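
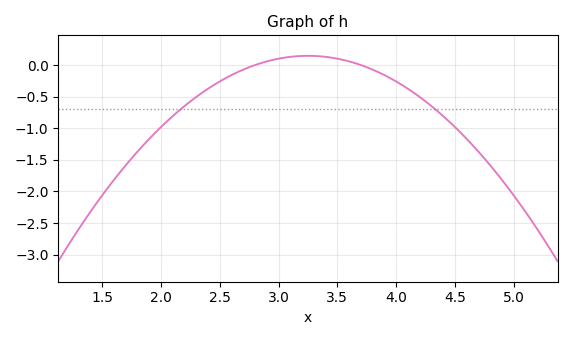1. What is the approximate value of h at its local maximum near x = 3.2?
0.146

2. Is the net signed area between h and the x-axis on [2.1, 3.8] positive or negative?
negative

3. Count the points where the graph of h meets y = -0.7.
2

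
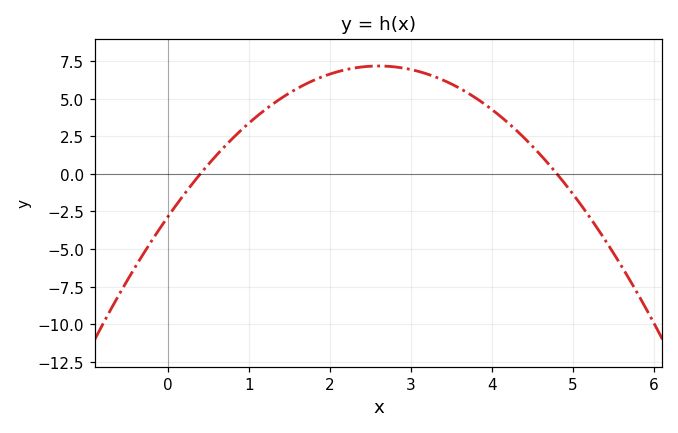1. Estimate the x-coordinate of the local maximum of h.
2.6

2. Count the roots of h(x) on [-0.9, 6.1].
2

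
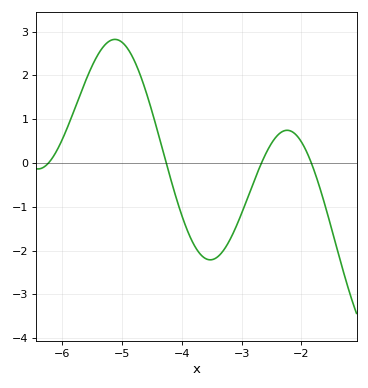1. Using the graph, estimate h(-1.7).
-0.53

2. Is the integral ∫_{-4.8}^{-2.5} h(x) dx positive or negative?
negative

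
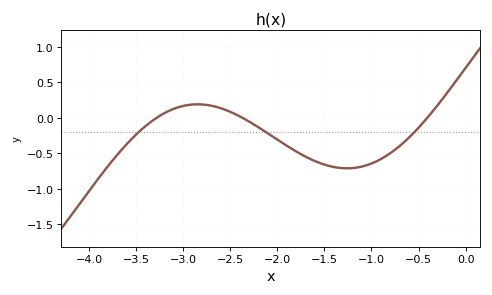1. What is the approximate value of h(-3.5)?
-0.236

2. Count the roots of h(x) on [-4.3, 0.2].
3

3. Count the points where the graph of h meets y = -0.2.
3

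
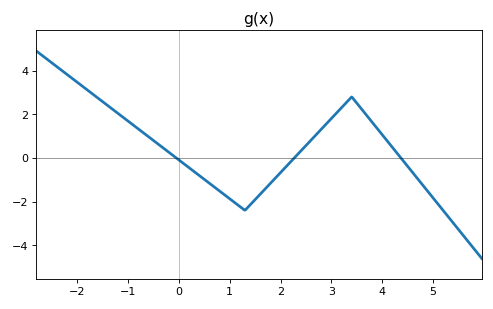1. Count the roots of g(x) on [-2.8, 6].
3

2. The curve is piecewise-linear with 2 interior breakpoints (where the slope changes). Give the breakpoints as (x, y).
(1.3, -2.4); (3.4, 2.8)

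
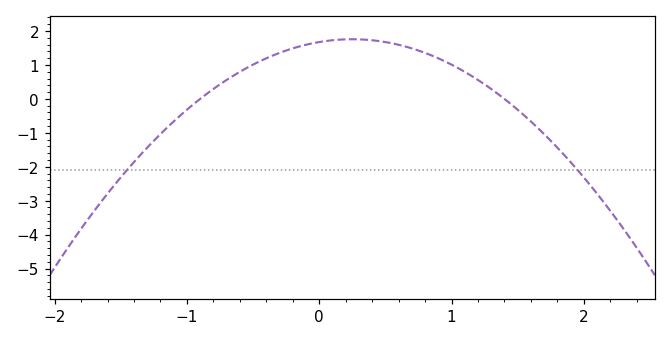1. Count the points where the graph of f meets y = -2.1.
2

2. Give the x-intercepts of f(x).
-0.9, 1.4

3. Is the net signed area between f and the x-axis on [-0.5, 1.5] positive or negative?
positive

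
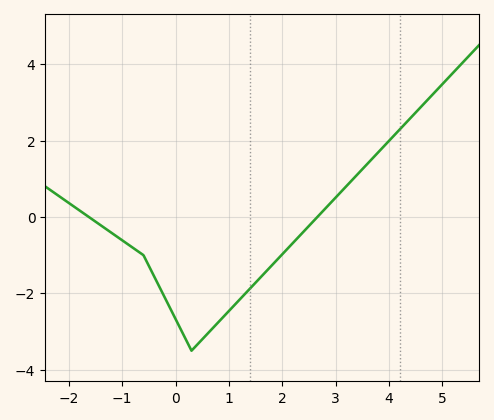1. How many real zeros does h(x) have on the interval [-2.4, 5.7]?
2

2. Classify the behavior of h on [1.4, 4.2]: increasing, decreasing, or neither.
increasing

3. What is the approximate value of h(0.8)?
-2.8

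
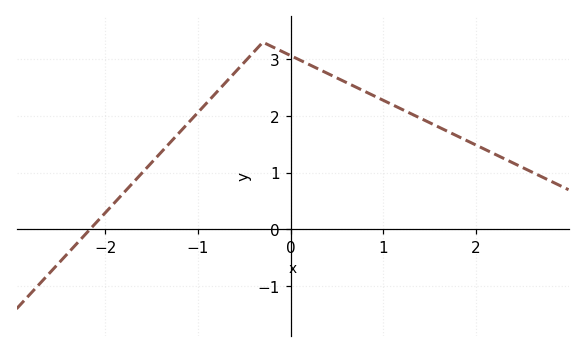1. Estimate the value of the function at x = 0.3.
2.8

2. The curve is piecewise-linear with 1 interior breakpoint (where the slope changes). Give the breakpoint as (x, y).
(-0.3, 3.3)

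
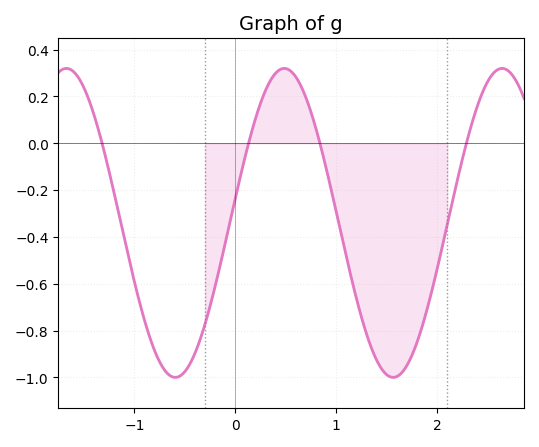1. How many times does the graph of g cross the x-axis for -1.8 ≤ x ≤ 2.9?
4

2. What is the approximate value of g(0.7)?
0.2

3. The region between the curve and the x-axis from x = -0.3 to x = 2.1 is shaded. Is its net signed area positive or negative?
negative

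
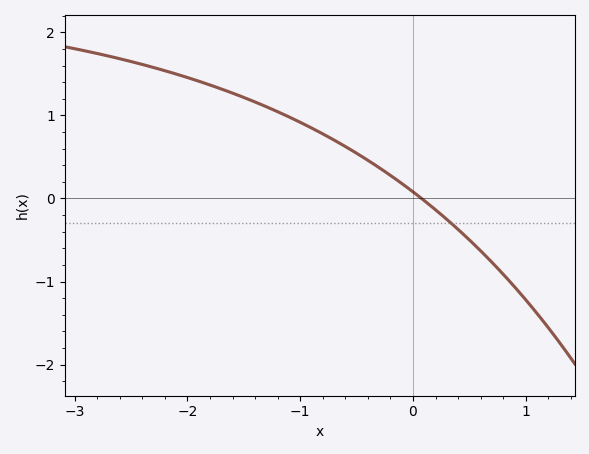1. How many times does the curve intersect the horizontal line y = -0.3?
1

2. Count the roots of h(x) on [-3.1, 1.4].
1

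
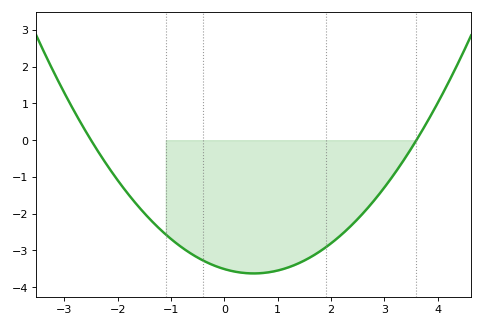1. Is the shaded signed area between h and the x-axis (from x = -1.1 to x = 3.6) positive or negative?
negative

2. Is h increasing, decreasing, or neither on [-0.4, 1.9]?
neither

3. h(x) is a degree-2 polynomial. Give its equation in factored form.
y = 0.39(x + 2.5)(x - 3.6)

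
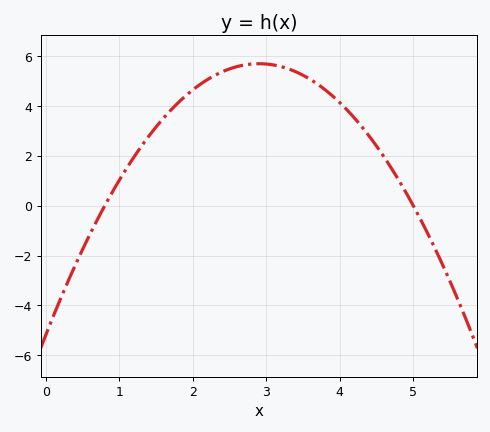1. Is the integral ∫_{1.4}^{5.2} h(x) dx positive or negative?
positive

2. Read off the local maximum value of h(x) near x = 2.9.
5.69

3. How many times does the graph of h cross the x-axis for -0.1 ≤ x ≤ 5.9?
2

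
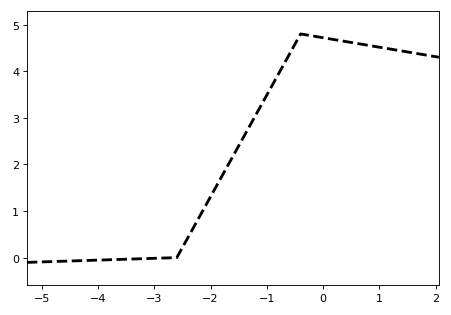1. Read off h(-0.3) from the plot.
4.8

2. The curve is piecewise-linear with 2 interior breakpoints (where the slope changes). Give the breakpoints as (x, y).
(-2.6, 0); (-0.4, 4.8)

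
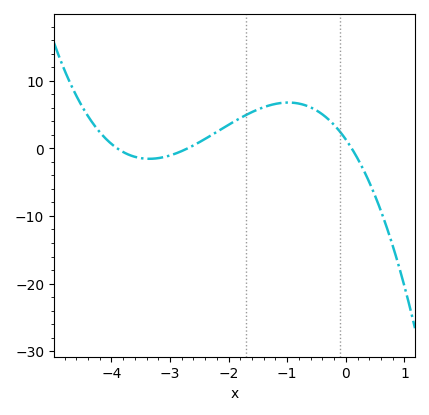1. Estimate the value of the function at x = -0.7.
6.4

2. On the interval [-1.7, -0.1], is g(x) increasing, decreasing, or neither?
neither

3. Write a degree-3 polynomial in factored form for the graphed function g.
y = -1.25(x + 3.9)(x + 2.7)(x - 0.1)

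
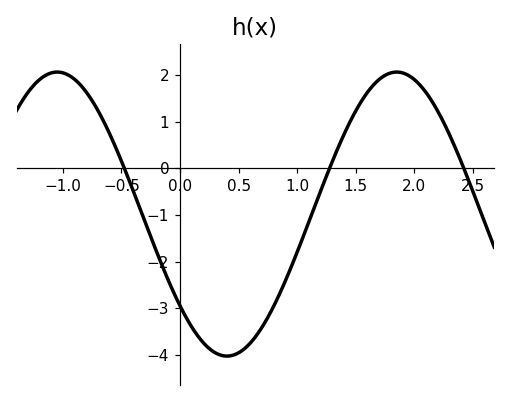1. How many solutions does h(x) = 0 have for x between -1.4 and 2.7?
3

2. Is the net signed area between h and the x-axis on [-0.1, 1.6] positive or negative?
negative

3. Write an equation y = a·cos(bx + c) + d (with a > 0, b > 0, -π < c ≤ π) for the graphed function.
y = 3.05cos(2.17x + 2.27) - 0.98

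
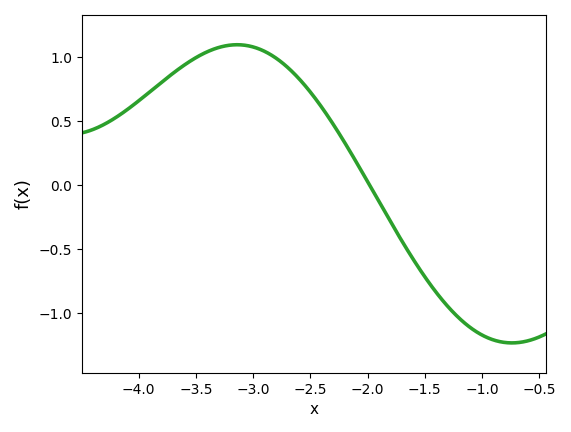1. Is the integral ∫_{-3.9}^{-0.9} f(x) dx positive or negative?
positive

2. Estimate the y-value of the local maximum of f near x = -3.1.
1.1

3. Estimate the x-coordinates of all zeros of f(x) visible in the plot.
-1.98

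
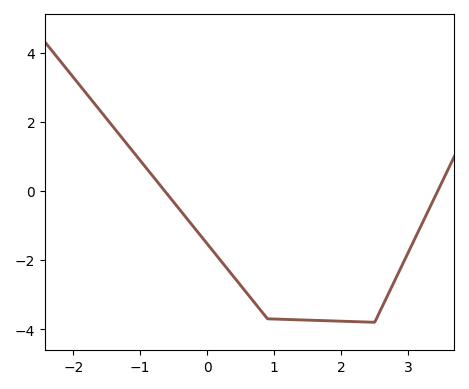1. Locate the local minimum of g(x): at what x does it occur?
2.5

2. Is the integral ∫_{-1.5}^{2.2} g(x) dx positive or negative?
negative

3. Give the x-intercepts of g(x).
-0.635, 3.44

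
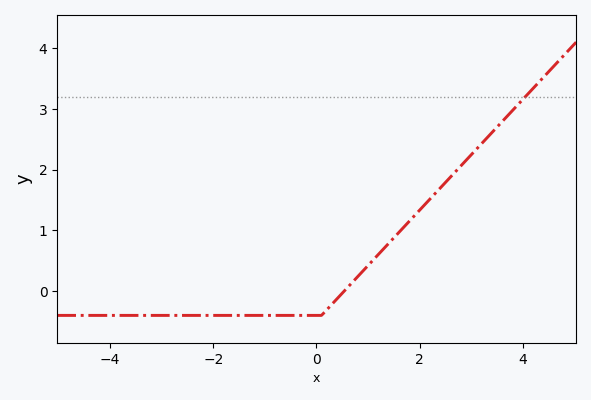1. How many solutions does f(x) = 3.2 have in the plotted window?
1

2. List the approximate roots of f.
0.6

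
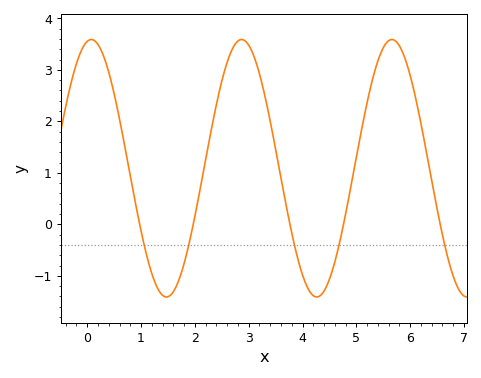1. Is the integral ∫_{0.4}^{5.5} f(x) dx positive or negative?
positive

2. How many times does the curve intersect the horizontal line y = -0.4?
5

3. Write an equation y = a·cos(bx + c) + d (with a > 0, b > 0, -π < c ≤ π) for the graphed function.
y = 2.5cos(2.2x - 0.17) + 1.09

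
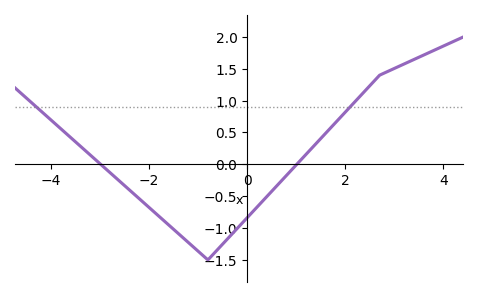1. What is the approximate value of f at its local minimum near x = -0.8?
-1.5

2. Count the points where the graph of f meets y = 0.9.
2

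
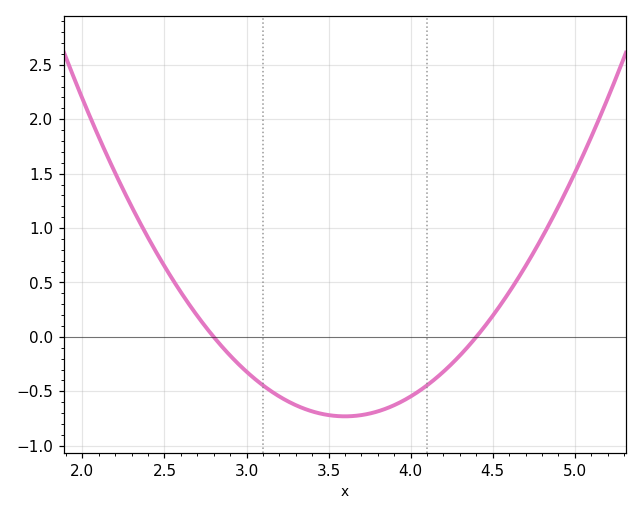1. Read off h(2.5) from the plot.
0.65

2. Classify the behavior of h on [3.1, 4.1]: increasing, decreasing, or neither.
neither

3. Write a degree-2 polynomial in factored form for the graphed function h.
y = 1.14(x - 2.8)(x - 4.4)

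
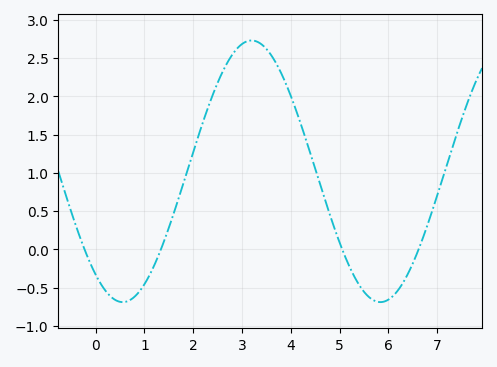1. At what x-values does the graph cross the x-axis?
-0.2, 1.4, 5, 6.6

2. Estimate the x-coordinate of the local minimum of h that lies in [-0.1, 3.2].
0.6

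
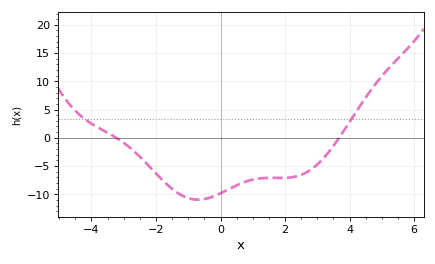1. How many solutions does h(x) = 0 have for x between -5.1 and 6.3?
2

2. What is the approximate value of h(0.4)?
-8.5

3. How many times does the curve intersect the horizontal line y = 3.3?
2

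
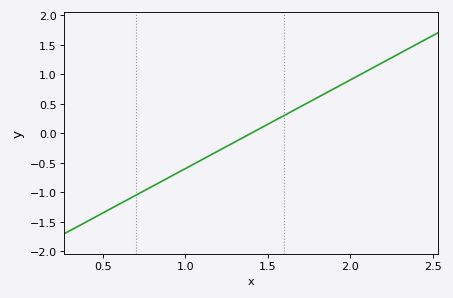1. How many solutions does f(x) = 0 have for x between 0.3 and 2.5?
1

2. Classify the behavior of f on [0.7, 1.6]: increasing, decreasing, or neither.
increasing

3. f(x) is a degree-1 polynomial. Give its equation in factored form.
y = 1.5(x - 1.4)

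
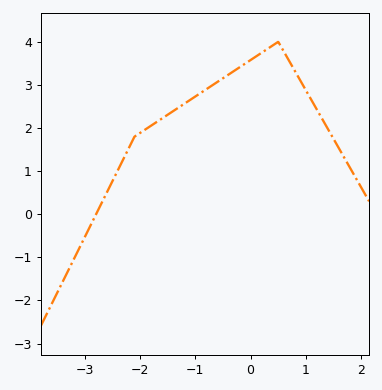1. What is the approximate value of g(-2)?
1.9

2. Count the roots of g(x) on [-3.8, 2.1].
1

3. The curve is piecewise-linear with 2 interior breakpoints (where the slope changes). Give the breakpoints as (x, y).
(-2.1, 1.8); (0.5, 4)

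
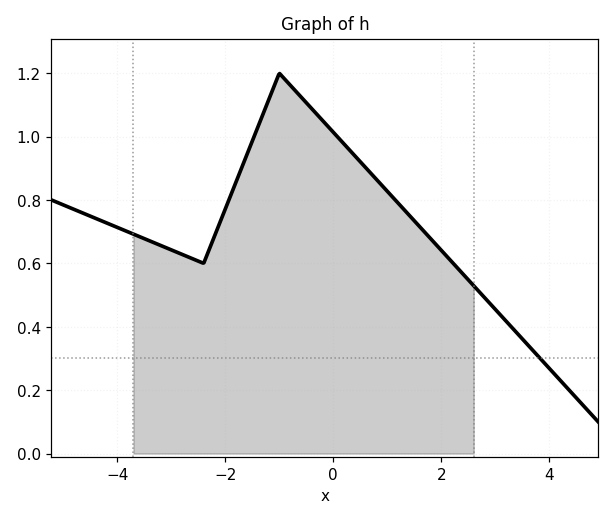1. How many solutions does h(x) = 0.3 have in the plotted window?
1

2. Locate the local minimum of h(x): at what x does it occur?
-2.4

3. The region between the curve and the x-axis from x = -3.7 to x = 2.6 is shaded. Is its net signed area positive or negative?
positive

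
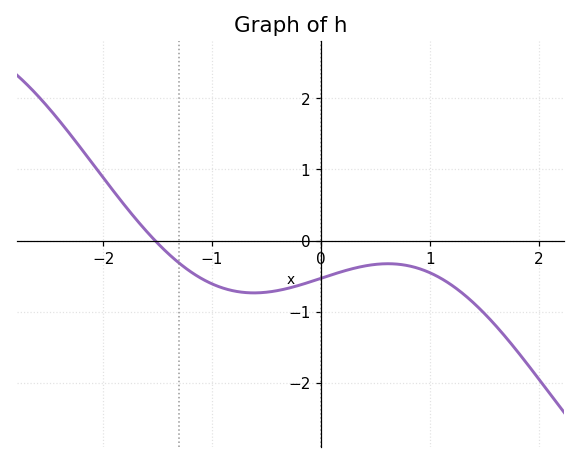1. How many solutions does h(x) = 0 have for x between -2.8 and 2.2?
1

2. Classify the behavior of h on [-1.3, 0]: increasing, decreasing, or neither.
neither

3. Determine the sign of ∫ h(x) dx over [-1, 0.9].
negative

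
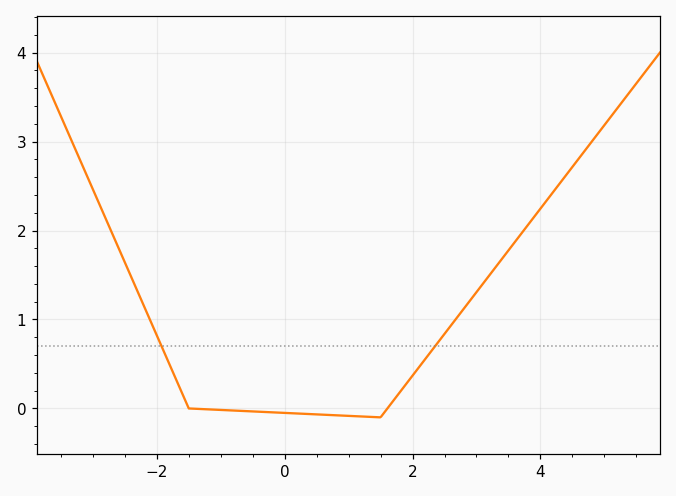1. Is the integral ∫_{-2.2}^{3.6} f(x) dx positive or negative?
positive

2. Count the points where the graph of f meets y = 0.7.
2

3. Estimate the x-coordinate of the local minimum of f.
1.5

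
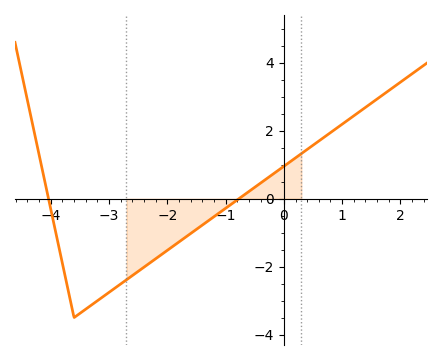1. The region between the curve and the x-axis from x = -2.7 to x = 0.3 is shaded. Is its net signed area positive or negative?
negative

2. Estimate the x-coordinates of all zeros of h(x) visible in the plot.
-4, -0.8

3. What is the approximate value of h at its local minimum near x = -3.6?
-3.4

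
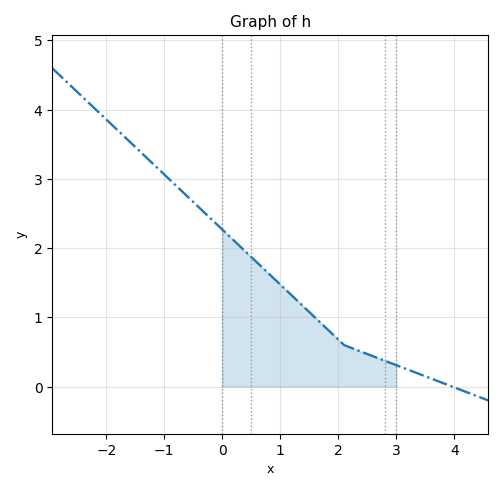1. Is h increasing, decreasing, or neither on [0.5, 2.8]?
decreasing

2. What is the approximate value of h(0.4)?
1.95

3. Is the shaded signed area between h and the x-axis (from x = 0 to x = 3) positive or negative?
positive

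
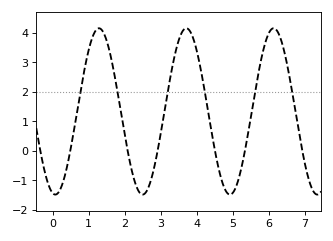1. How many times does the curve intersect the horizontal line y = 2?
6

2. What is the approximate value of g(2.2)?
-0.691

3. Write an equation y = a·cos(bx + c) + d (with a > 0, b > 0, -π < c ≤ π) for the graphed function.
y = 2.82cos(2.59x + 2.96) + 1.34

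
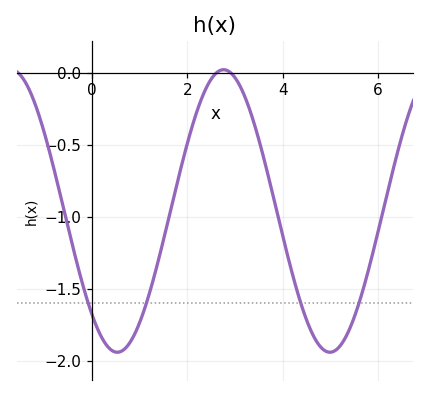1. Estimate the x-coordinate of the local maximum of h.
2.76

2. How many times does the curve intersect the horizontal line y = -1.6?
4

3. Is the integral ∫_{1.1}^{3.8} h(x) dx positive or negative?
negative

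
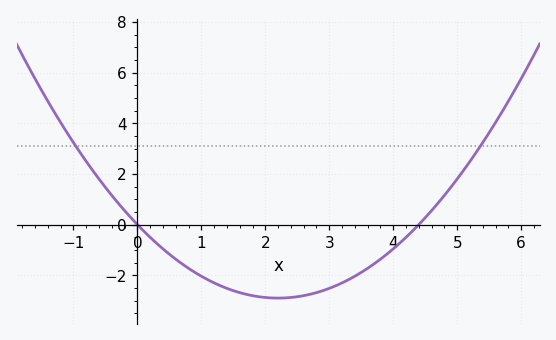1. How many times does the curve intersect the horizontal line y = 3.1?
2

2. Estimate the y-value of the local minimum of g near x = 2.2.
-2.9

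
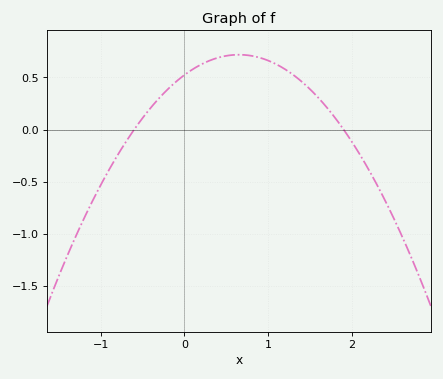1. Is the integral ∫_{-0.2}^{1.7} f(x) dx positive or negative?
positive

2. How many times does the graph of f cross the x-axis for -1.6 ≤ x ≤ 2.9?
2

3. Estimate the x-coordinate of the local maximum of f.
0.6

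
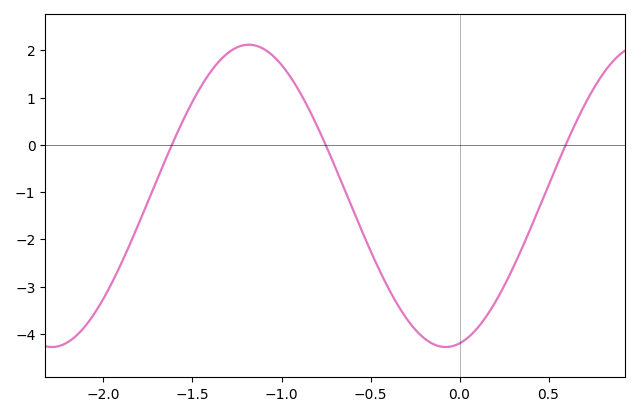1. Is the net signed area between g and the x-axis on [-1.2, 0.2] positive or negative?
negative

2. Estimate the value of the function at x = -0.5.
-2.2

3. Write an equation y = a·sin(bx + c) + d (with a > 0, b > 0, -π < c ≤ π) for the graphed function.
y = 3.2sin(2.8x - 1.4) - 1.08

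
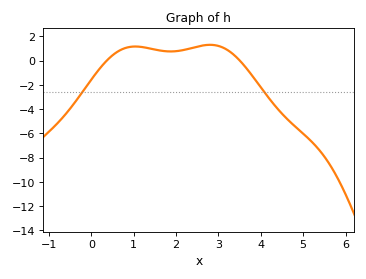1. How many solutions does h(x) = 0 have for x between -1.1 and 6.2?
2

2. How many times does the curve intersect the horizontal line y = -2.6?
2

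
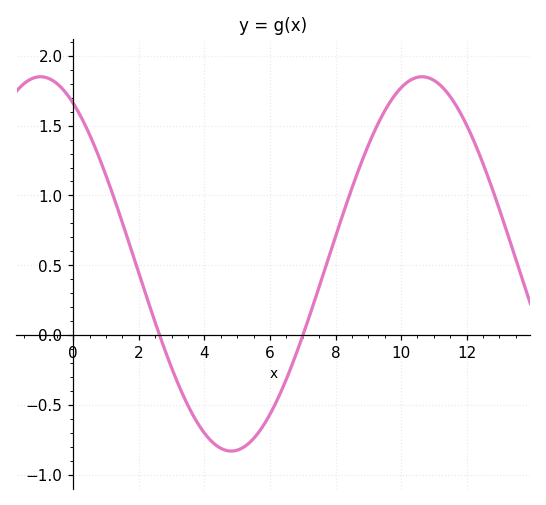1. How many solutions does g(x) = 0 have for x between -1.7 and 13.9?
2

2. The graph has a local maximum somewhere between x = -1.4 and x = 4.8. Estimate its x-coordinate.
-1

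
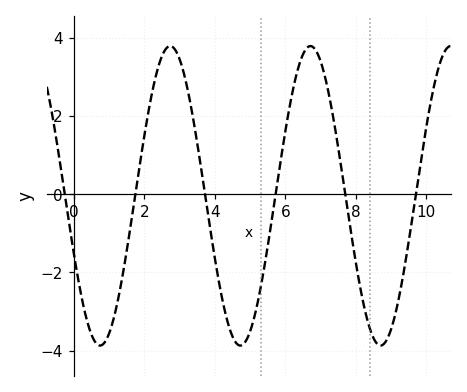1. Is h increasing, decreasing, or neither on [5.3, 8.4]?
neither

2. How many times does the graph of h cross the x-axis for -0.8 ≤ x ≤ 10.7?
6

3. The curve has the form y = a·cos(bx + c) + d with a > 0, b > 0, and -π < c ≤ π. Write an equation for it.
y = 3.83cos(1.6x + 2) - 0.04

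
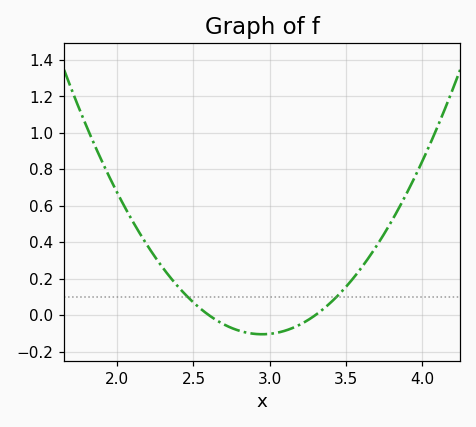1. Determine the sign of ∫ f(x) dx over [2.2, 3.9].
positive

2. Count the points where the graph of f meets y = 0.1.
2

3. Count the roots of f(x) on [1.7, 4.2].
2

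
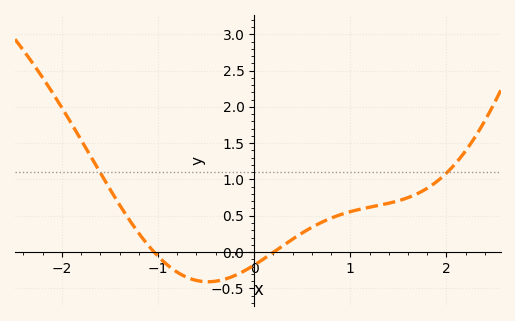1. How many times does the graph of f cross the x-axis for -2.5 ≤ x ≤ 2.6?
2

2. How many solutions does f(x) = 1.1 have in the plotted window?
2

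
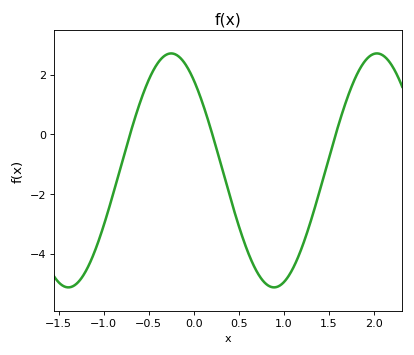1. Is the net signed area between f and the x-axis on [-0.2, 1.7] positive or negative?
negative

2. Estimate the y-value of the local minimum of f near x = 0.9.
-5.13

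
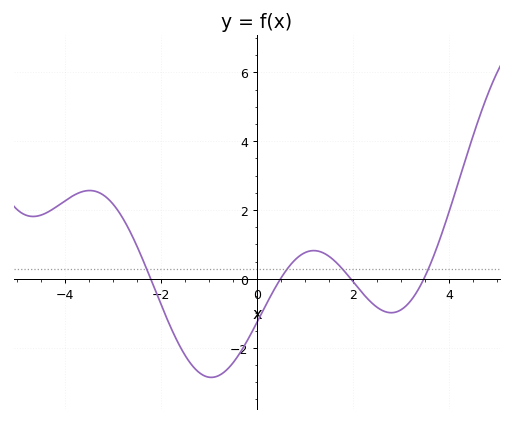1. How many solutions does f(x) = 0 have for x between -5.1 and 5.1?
4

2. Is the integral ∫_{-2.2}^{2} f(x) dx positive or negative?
negative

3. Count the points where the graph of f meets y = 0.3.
4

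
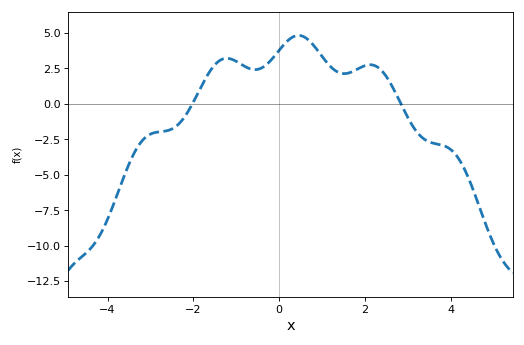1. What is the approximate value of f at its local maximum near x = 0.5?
4.8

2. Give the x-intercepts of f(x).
-2, 2.8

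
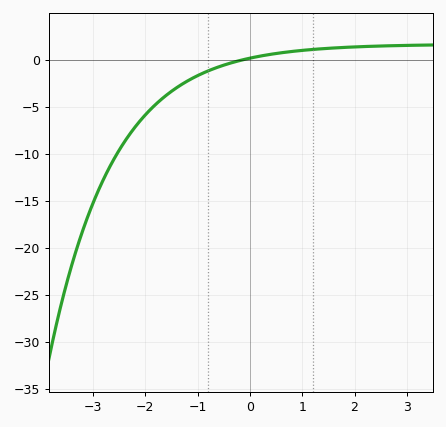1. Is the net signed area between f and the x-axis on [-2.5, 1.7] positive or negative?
negative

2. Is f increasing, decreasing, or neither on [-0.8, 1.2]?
increasing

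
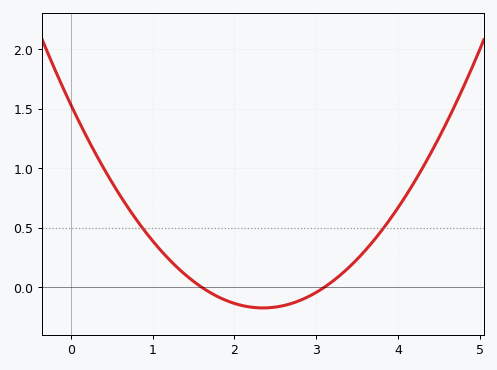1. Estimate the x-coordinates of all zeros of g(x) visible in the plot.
1.6, 3.1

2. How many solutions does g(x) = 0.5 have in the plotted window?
2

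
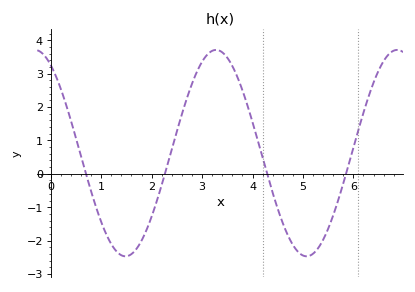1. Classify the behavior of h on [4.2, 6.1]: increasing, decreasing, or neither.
neither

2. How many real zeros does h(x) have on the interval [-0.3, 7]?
4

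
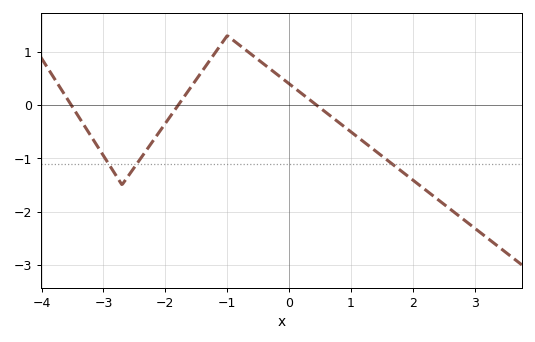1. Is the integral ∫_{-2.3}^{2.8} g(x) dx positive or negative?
negative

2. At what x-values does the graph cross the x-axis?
-3.6, -1.8, 0.4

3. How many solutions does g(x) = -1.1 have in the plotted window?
3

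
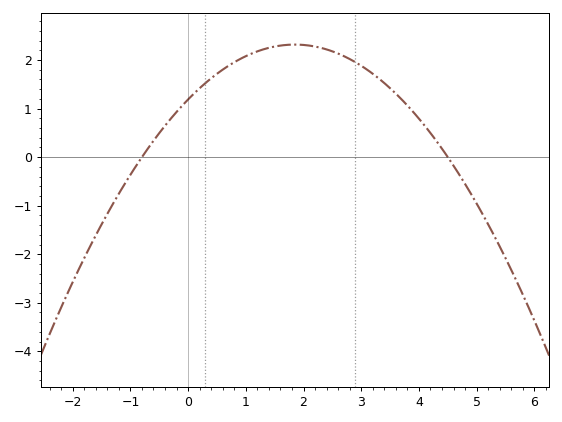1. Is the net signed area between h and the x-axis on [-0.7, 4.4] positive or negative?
positive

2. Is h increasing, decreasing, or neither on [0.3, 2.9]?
neither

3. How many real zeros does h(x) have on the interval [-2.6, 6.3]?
2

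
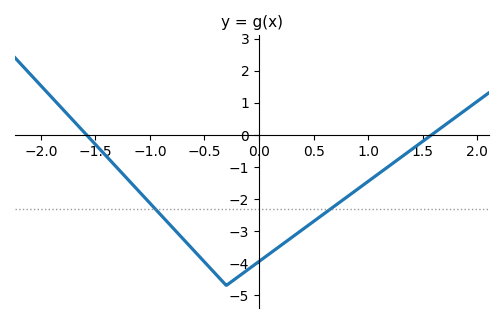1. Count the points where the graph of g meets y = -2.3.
2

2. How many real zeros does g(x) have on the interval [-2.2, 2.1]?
2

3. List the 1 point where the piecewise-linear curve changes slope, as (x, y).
(-0.3, -4.7)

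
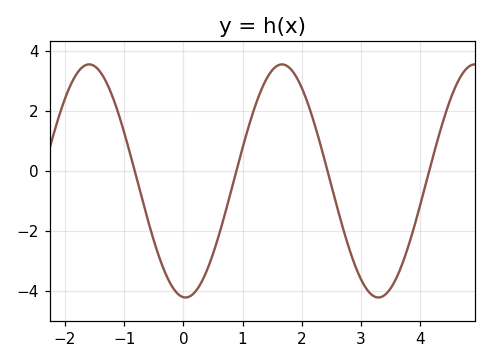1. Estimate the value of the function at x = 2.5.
-0.6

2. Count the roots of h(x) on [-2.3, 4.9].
4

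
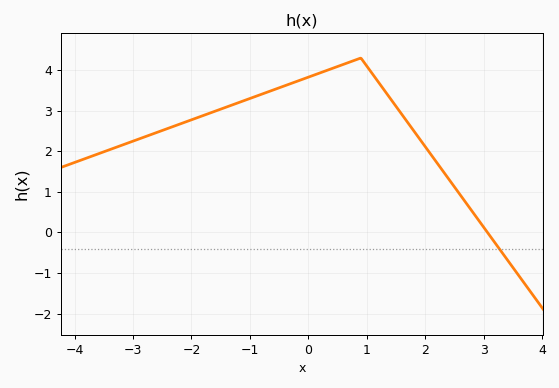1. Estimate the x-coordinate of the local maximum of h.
0.9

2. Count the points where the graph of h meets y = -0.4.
1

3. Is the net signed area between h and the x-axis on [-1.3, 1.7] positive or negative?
positive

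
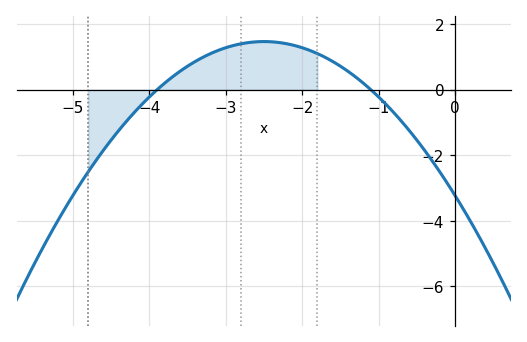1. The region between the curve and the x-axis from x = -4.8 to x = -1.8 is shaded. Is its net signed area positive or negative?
positive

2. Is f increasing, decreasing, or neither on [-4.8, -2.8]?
increasing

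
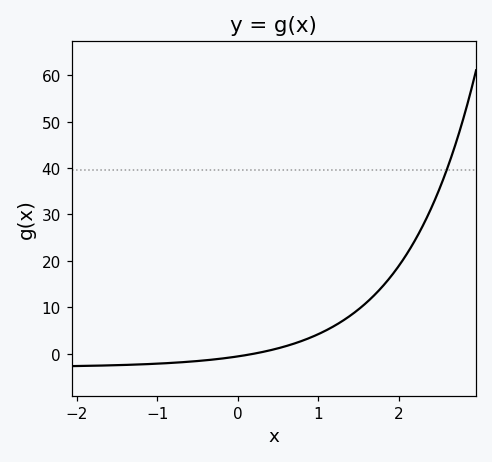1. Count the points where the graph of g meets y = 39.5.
1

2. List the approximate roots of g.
0.199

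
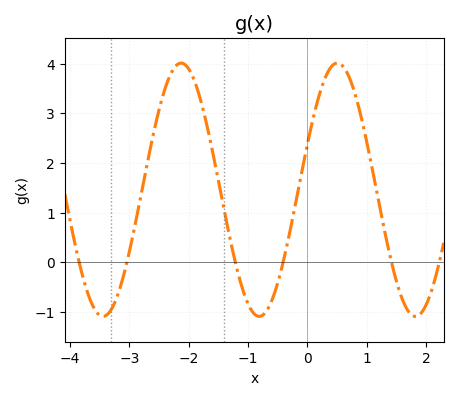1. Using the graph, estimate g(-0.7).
-1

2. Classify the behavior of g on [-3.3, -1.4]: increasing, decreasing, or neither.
neither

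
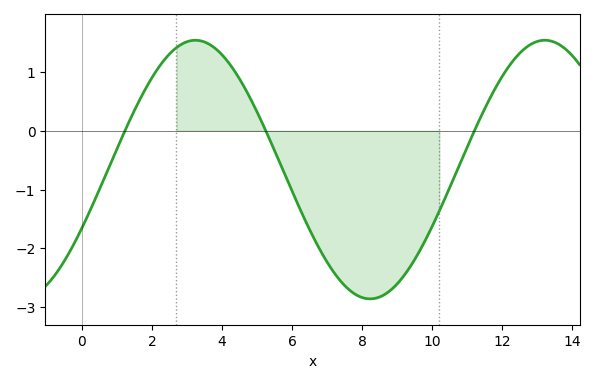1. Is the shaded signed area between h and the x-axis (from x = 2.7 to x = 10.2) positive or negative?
negative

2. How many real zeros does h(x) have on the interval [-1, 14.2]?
3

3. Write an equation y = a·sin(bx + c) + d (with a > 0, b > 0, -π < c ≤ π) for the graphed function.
y = 2.2sin(0.63x - 0.47) - 0.66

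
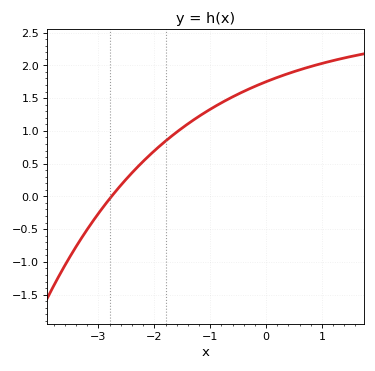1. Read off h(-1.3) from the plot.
1.17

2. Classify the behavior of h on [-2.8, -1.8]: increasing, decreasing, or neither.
increasing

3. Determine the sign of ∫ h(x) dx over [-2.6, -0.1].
positive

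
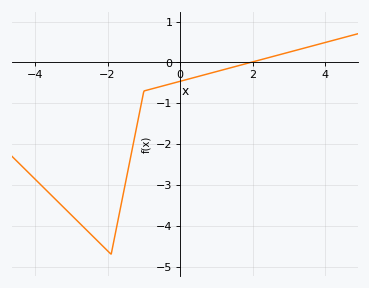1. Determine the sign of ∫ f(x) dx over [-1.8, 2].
negative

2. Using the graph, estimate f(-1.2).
-1.6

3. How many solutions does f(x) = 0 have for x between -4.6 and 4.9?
1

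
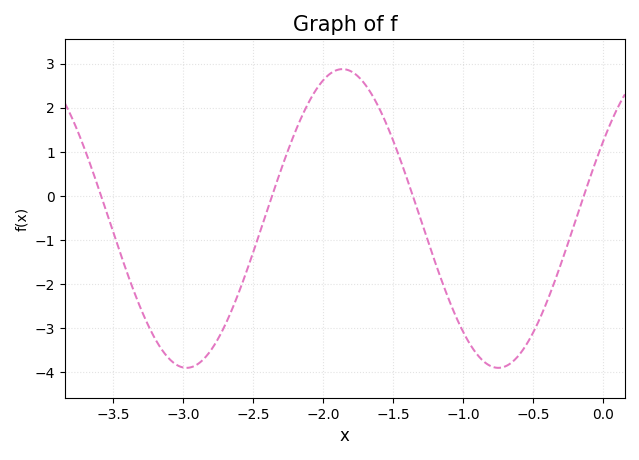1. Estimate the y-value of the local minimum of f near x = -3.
-3.9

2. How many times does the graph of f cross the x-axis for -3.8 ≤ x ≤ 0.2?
4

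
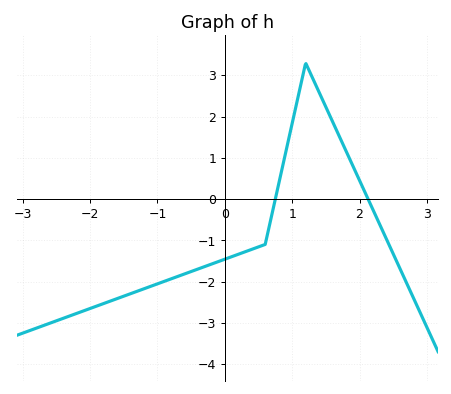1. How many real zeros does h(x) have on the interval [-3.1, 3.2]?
2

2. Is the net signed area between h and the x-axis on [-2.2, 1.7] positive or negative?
negative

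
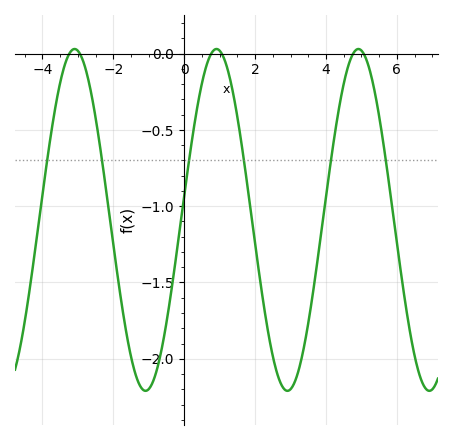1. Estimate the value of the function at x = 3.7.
-1.46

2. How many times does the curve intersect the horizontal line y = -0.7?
6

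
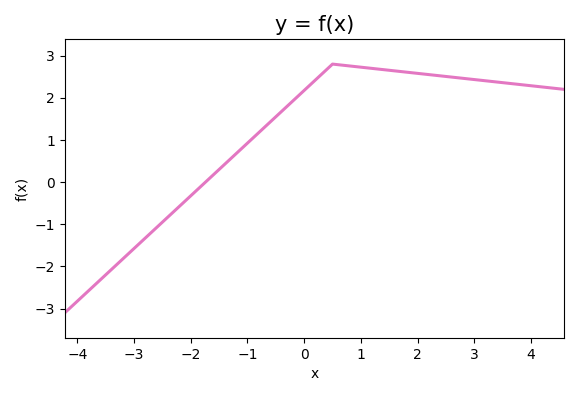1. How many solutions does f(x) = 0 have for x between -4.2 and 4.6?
1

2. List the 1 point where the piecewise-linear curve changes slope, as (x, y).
(0.5, 2.8)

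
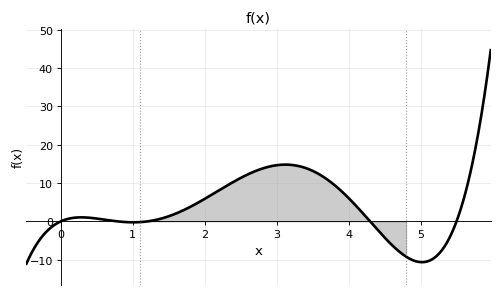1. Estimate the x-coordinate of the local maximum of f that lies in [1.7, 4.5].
3.1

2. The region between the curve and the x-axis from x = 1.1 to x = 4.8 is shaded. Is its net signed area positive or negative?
positive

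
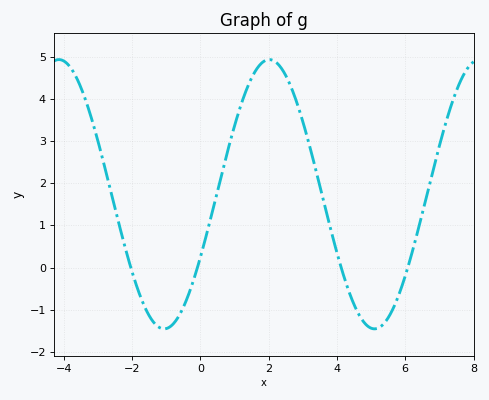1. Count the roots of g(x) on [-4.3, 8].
4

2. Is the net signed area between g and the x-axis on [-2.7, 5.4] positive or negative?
positive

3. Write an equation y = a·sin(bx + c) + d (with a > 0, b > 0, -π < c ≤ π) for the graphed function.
y = 3.19sin(1.02x - 0.49) + 1.74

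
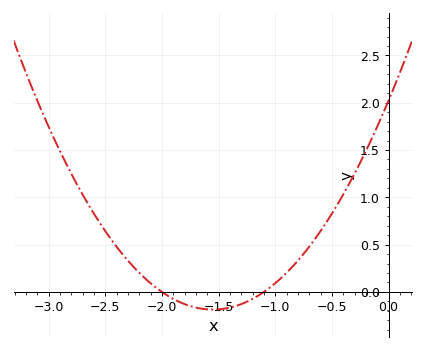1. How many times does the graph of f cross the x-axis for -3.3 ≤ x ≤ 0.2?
2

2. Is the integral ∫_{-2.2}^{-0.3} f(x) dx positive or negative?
positive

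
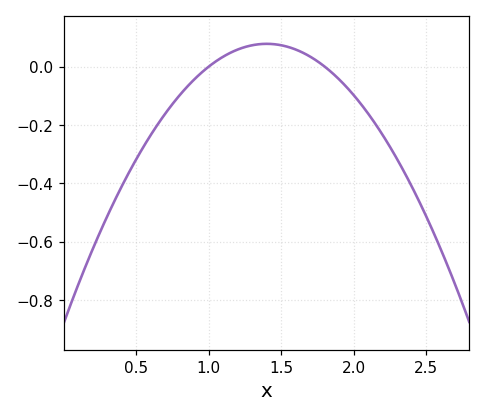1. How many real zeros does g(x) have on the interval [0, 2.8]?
2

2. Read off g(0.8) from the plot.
-0.098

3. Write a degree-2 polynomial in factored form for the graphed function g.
y = -0.49(x - 1)(x - 1.8)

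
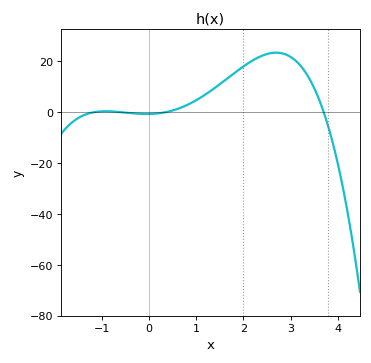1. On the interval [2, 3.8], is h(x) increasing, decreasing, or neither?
neither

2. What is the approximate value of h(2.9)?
22.5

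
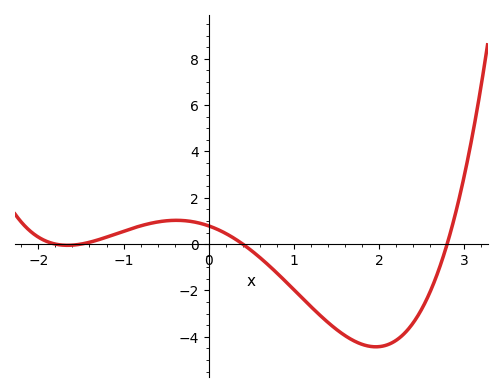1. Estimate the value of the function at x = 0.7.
-1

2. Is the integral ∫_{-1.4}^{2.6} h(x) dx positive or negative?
negative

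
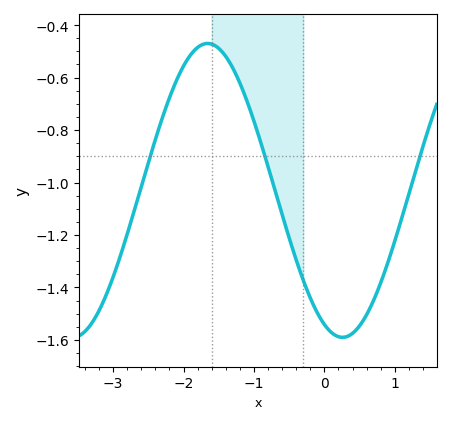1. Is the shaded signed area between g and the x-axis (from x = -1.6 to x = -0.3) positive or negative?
negative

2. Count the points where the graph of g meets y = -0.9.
3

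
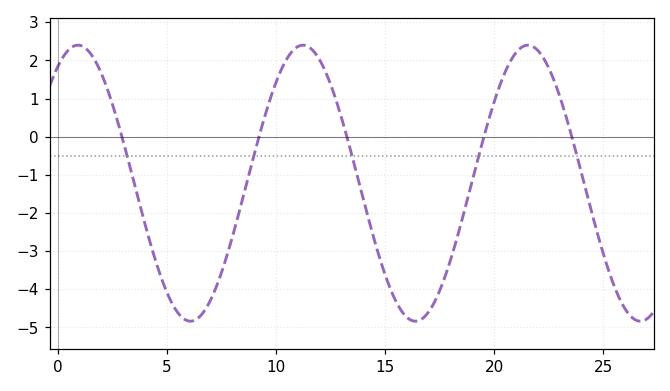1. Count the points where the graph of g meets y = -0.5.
5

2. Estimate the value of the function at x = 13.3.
-0.1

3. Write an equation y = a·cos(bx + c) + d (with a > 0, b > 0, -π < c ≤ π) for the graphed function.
y = 3.62cos(0.61x - 0.57) - 1.22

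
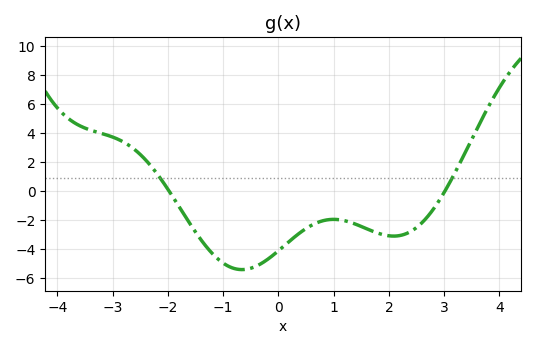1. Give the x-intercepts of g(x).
-1.97, 3.01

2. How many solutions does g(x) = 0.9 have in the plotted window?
2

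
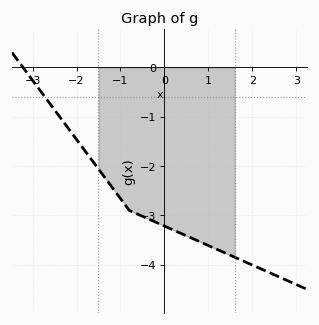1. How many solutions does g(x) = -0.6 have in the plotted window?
1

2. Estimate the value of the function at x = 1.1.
-3.65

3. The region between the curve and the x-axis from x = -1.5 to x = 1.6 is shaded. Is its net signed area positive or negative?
negative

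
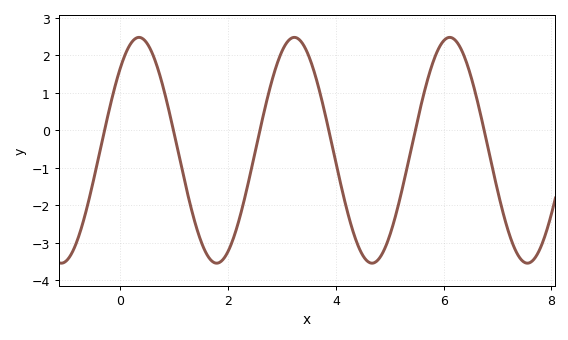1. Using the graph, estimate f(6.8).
-0.3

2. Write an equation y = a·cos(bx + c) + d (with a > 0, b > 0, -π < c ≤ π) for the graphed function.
y = 3.01cos(2.2x - 0.76) - 0.53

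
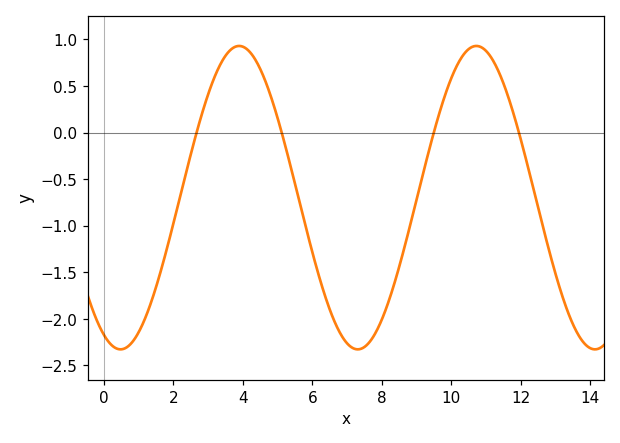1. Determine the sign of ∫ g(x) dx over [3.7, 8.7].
negative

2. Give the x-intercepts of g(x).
2.67, 5.12, 9.5, 11.9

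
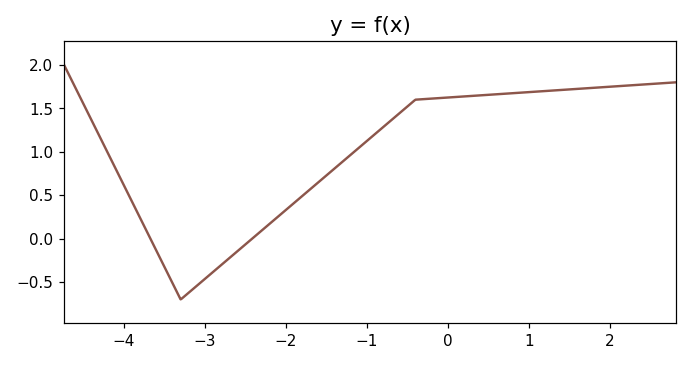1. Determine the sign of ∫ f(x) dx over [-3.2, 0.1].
positive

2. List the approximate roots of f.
-3.67, -2.42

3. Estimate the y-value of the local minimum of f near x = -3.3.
-0.7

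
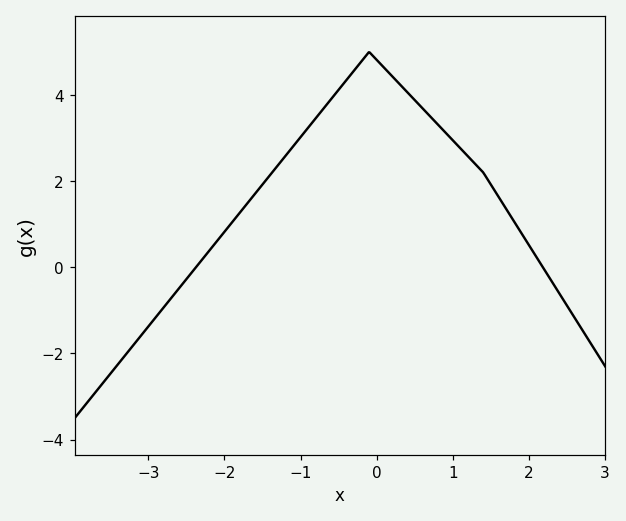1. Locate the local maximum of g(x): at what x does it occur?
-0.1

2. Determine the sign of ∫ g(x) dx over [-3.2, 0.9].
positive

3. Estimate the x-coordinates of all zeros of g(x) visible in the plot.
-2.4, 2.2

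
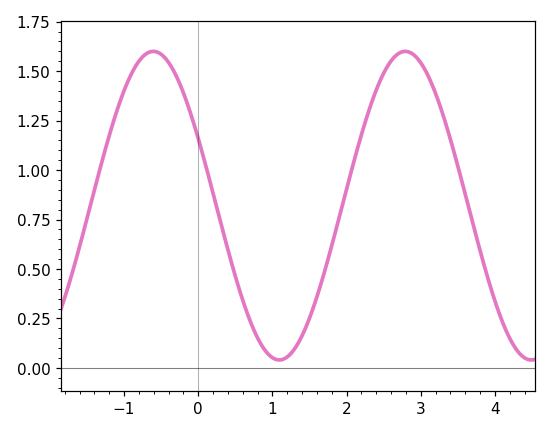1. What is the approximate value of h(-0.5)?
1.58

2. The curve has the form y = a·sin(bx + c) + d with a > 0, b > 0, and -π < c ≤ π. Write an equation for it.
y = 0.78sin(1.9x + 2.7) + 0.82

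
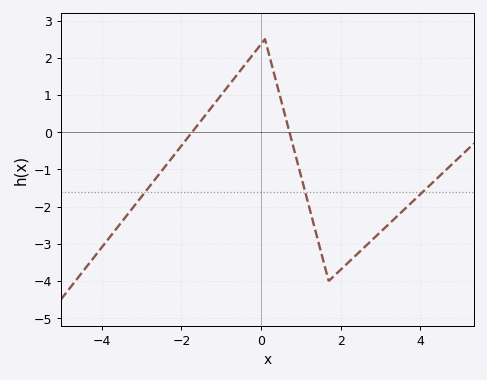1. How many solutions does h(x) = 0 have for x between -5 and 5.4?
2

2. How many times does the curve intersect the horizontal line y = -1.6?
3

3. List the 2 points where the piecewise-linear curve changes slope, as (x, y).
(0.1, 2.5); (1.7, -4)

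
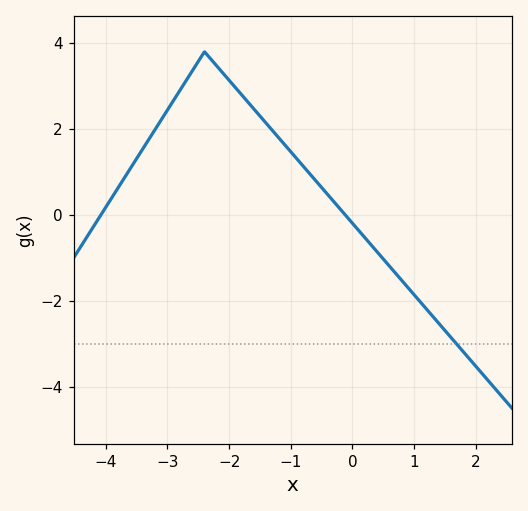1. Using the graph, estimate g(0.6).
-1.2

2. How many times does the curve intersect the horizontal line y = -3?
1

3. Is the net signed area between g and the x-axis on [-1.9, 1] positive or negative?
positive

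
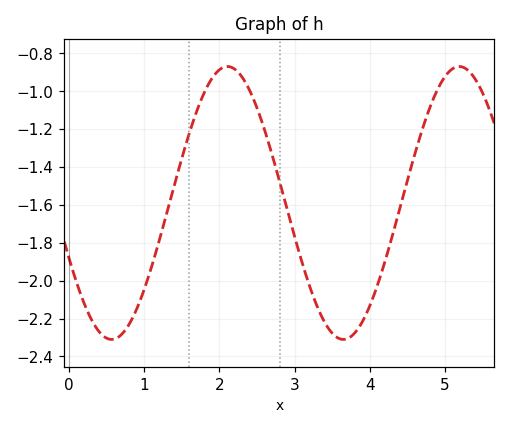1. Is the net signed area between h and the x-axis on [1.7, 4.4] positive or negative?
negative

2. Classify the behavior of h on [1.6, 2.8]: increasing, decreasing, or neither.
neither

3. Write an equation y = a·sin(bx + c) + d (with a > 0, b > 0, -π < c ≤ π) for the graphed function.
y = 0.72sin(2.04x - 2.73) - 1.59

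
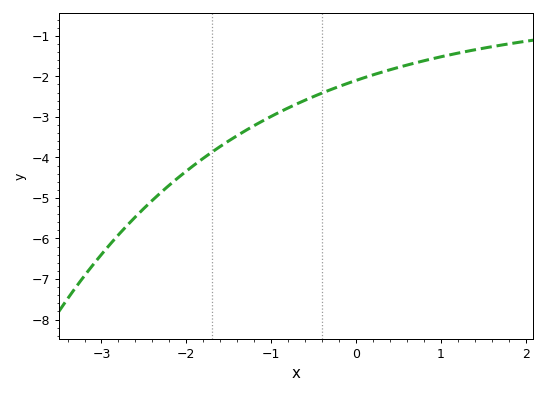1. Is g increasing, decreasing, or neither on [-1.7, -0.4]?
increasing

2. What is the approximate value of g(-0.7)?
-2.68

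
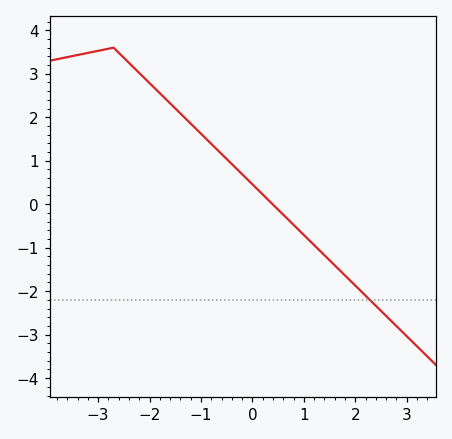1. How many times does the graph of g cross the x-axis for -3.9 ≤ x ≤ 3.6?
1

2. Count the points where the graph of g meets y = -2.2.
1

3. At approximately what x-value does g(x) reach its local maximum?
-2.8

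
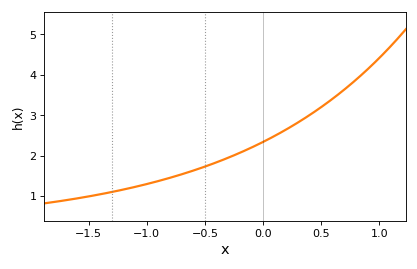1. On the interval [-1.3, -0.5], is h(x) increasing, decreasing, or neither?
increasing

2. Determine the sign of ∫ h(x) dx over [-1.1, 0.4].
positive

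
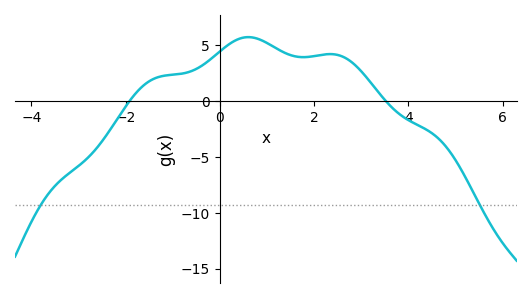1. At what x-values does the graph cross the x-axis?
-2, 3.6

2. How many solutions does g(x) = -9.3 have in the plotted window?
2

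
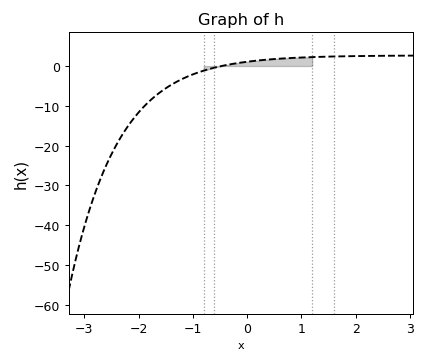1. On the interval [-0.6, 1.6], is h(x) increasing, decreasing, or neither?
increasing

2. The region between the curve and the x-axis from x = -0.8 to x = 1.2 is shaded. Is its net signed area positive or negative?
positive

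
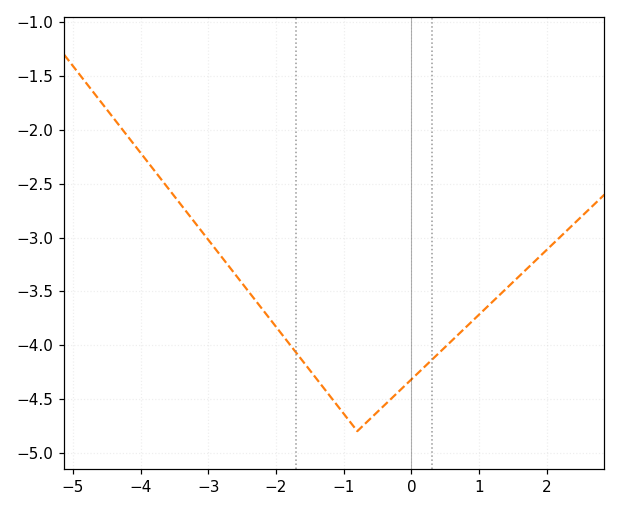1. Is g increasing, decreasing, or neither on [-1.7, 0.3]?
neither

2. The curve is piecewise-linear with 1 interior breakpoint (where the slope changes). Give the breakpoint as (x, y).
(-0.8, -4.8)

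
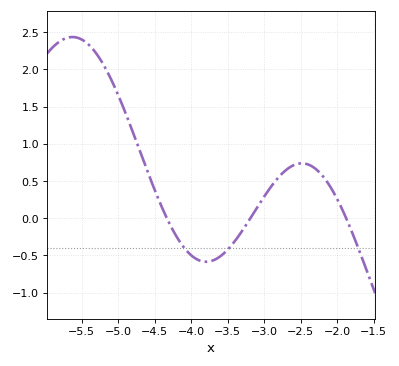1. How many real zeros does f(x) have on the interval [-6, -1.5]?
3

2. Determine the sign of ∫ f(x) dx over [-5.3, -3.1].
positive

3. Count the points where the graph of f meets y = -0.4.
3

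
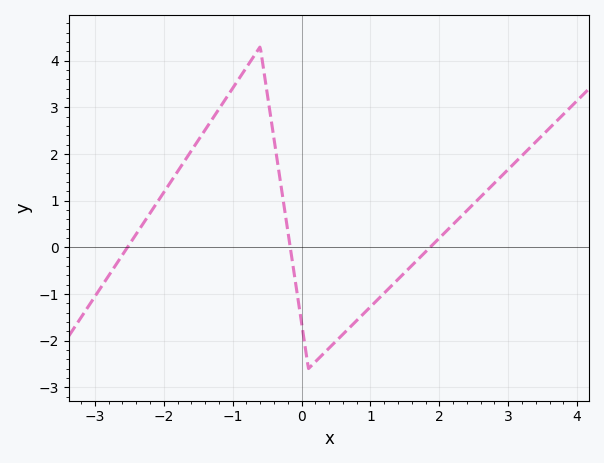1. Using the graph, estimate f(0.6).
-1.86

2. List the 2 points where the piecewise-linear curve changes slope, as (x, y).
(-0.6, 4.3); (0.1, -2.6)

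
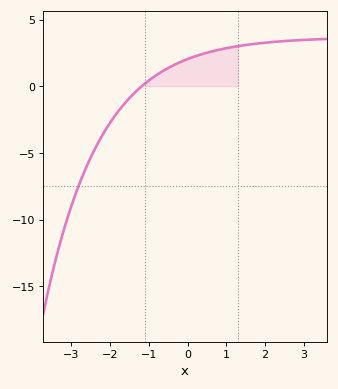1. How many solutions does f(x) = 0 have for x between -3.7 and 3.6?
1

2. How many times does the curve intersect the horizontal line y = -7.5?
1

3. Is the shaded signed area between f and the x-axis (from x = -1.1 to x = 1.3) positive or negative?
positive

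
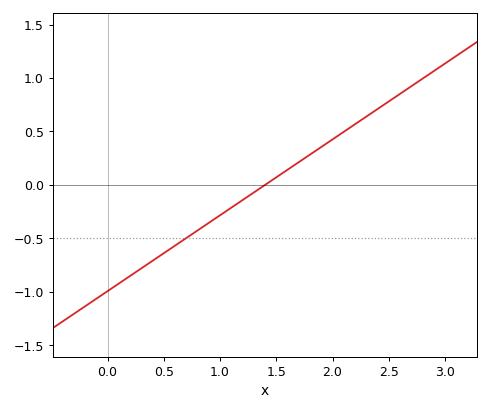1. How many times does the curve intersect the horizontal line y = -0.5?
1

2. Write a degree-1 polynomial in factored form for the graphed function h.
y = 0.71(x - 1.4)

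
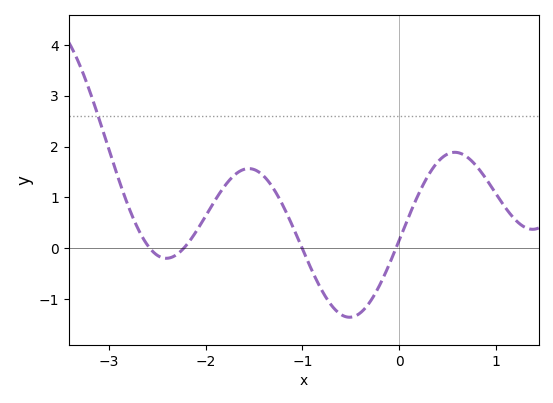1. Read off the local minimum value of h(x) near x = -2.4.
-0.199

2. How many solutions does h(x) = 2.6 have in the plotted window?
1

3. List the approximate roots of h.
-2.58, -2.23, -1, -0.032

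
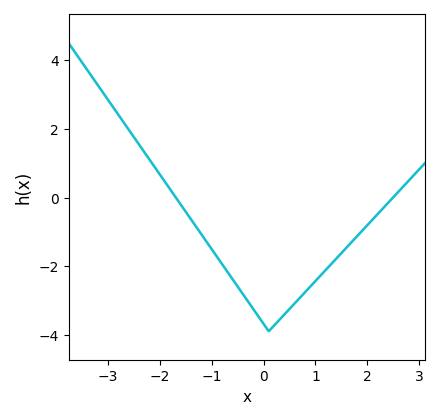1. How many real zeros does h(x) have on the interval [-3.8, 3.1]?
2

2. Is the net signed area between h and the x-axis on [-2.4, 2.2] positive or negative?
negative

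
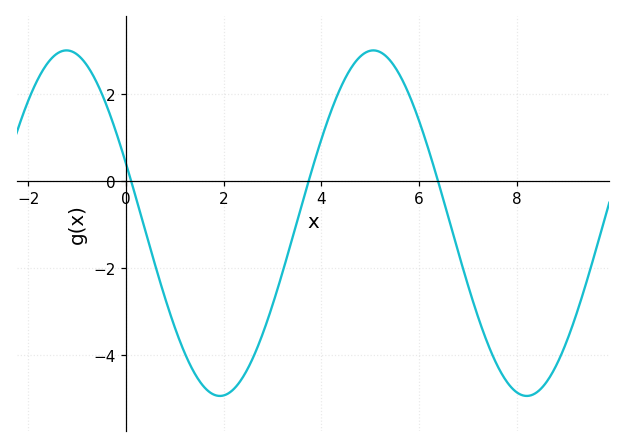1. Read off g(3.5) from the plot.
-1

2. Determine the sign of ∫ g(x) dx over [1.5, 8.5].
negative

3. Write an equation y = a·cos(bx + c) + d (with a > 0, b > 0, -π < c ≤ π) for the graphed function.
y = 3.97cos(1x + 1.2) - 0.97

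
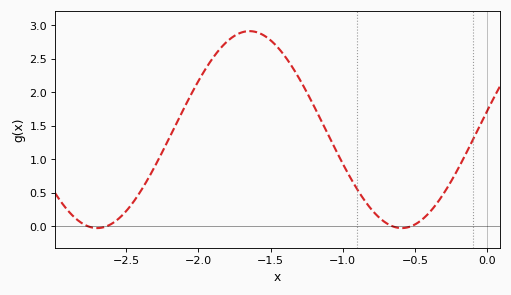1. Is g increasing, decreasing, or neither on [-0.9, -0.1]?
neither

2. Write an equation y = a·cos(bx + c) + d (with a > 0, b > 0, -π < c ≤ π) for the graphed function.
y = 1.47cos(2.98x - 1.38) + 1.44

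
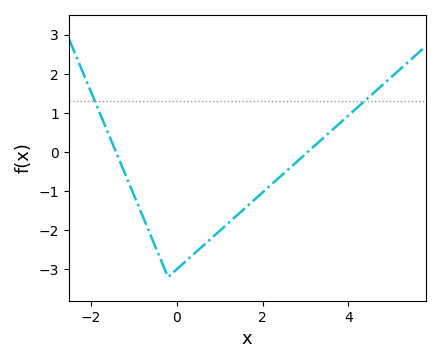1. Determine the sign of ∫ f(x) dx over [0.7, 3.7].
negative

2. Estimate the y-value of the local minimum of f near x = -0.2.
-3.2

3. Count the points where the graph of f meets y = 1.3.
2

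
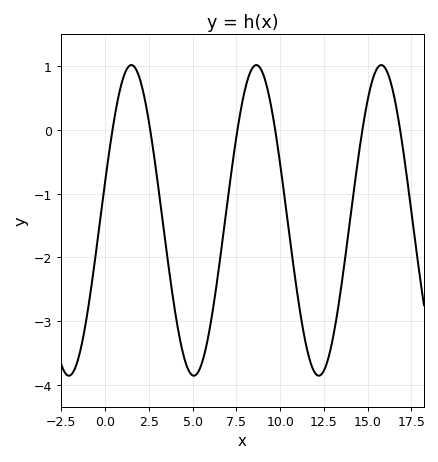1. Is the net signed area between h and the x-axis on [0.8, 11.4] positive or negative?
negative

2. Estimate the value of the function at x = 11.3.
-3.1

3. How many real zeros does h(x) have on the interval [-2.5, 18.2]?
6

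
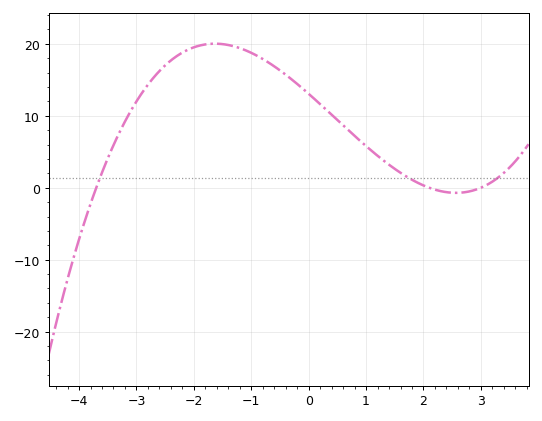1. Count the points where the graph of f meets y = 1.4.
3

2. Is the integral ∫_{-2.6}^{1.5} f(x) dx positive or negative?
positive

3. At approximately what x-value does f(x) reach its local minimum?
2.57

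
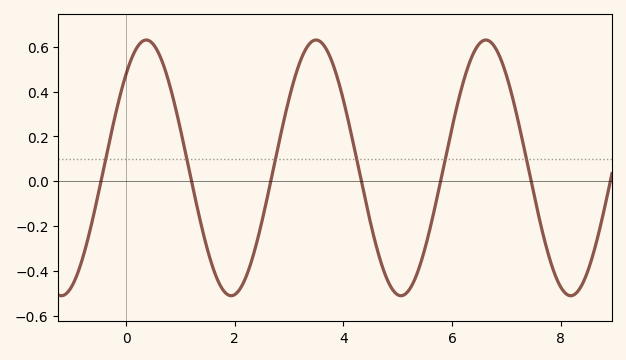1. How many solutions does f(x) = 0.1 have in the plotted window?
6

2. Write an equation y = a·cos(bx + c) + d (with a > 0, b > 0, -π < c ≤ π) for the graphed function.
y = 0.57cos(2x - 0.74) + 0.06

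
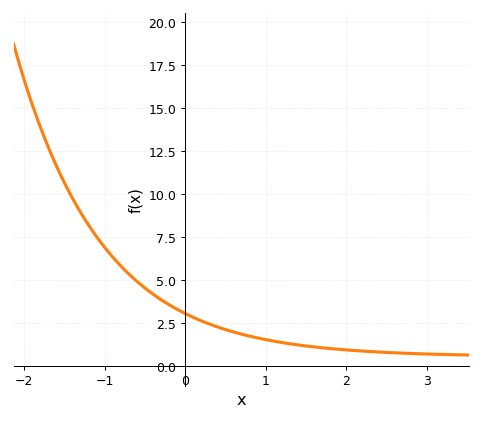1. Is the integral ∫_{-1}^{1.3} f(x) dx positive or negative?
positive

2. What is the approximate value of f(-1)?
7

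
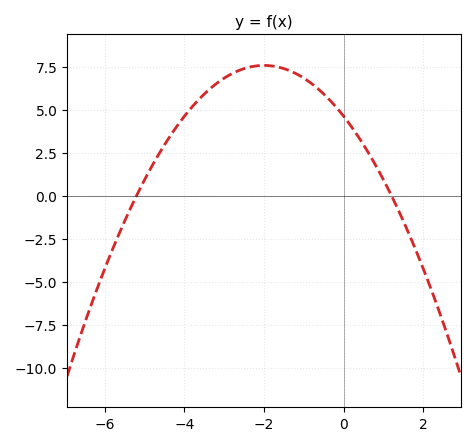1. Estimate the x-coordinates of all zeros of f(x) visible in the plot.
-5.2, 1.2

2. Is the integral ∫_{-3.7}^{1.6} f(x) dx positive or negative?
positive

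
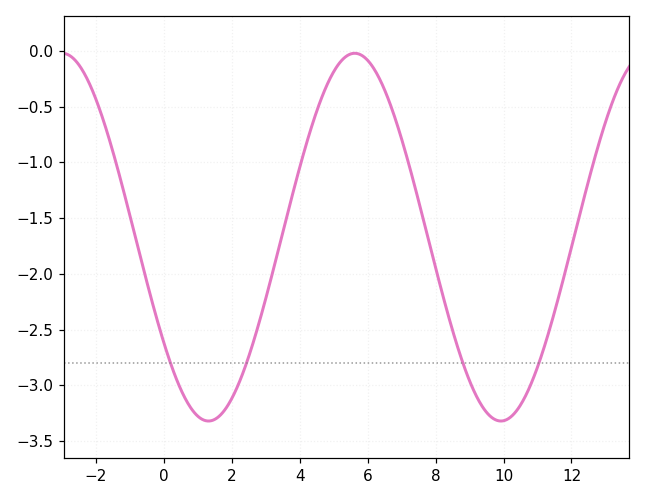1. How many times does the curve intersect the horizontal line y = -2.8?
4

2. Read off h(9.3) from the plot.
-3.15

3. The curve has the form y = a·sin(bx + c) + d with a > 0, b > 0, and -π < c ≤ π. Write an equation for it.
y = 1.65sin(0.73x - 2.5) - 1.67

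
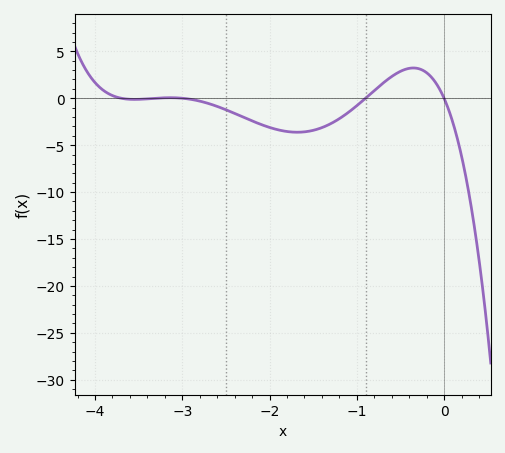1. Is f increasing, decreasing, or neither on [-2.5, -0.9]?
neither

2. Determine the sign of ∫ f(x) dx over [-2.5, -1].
negative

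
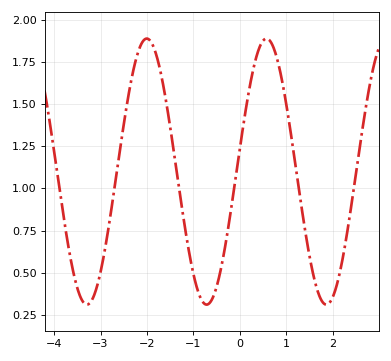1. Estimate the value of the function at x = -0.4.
0.535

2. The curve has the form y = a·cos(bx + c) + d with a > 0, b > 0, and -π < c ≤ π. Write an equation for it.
y = 0.79cos(2.44x - 1.39) + 1.1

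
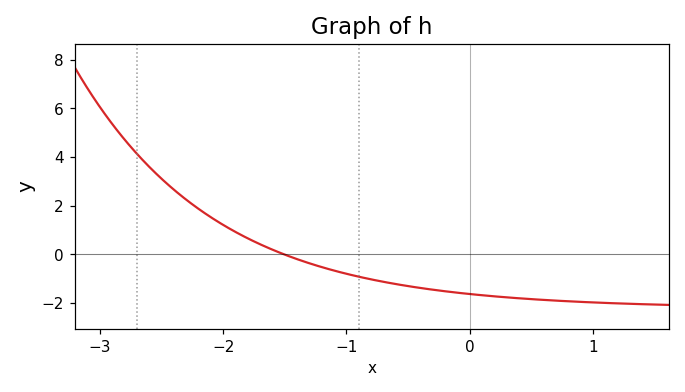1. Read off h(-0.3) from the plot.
-1.4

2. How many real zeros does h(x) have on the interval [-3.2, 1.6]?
1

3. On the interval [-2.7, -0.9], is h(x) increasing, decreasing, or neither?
decreasing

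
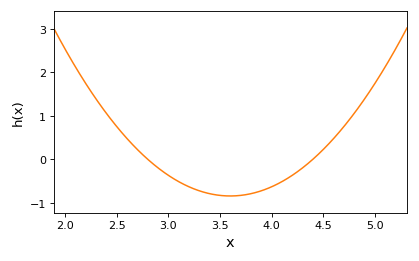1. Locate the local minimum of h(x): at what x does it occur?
3.6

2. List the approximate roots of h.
2.8, 4.4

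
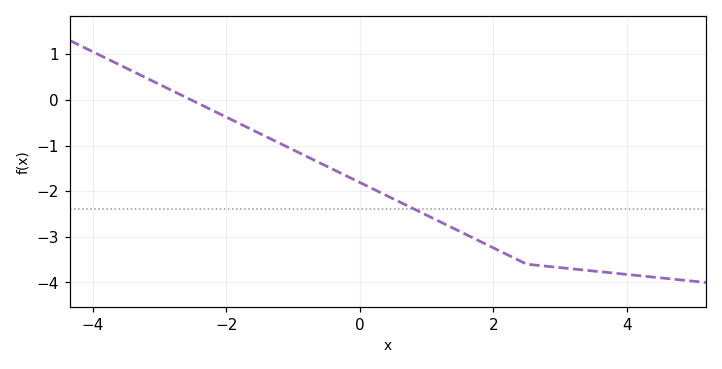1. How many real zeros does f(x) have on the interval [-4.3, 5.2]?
1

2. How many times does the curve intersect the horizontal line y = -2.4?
1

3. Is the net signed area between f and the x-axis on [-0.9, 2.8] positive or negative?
negative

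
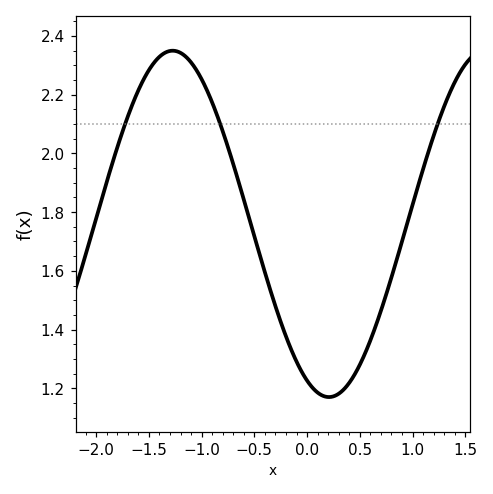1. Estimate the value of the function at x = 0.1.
1.19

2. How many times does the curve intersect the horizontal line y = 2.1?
3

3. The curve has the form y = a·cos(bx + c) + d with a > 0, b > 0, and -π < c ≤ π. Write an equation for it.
y = 0.59cos(2.12x + 2.7) + 1.76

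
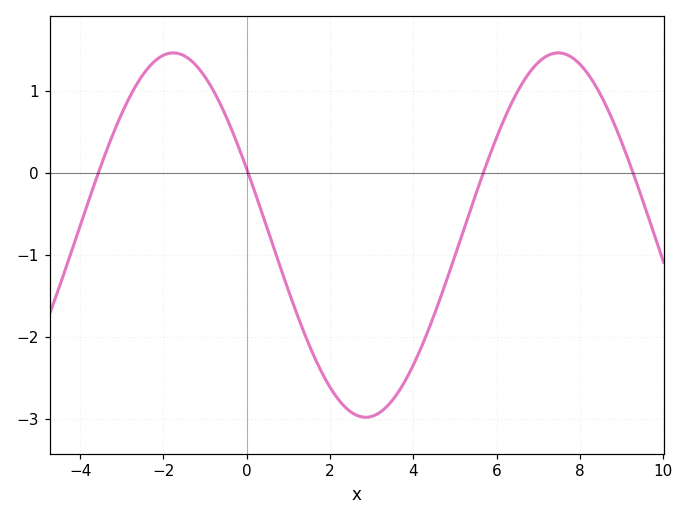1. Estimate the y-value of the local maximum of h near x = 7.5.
1.46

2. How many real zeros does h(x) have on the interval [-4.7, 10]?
4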